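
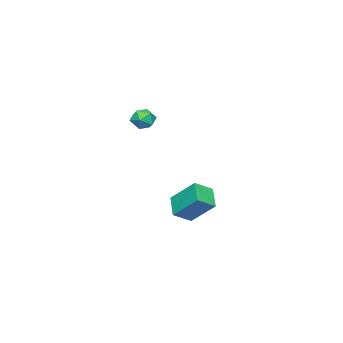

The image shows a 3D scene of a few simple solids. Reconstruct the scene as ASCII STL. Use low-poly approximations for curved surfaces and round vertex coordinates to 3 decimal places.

solid 
facet normal -0.951 0.131 0.279
outer loop
vertex 2.902 1.382 3.032
vertex 2.75 0.65 2.857
vertex 2.983 0.836 3.565
endloop
endfacet
facet normal -0.516 0.558 0.650
outer loop
vertex 2.902 1.382 3.032
vertex 2.983 0.836 3.565
vertex 3.507 1.392 3.504
endloop
endfacet
facet normal -0.163 0.969 0.188
outer loop
vertex 2.902 1.382 3.032
vertex 3.507 1.392 3.504
vertex 3.599 1.552 2.759
endloop
endfacet
facet normal -0.379 0.797 -0.471
outer loop
vertex 2.902 1.382 3.032
vertex 3.599 1.552 2.759
vertex 3.131 1.093 2.359
endloop
endfacet
facet normal -0.866 0.279 -0.415
outer loop
vertex 2.902 1.382 3.032
vertex 3.131 1.093 2.359
vertex 2.75 0.65 2.857
endloop
endfacet
facet normal -0.041 0.147 0.988
outer loop
vertex 3.507 1.392 3.504
vertex 2.983 0.836 3.565
vertex 3.729 0.667 3.621
endloop
endfacet
facet normal -0.745 -0.542 0.388
outer loop
vertex 2.983 0.836 3.565
vertex 2.75 0.65 2.857
vertex 3.261 0.208 3.221
endloop
endfacet
facet normal -0.606 -0.304 -0.735
outer loop
vertex 2.75 0.65 2.857
vertex 3.131 1.093 2.359
vertex 3.353 0.368 2.476
endloop
endfacet
facet normal 0.183 0.533 -0.826
outer loop
vertex 3.131 1.093 2.359
vertex 3.599 1.552 2.759
vertex 3.877 0.924 2.415
endloop
endfacet
facet normal 0.532 0.812 0.240
outer loop
vertex 3.599 1.552 2.759
vertex 3.507 1.392 3.504
vertex 4.11 1.11 3.123
endloop
endfacet
facet normal 0.379 -0.797 0.471
outer loop
vertex 3.958 0.378 2.948
vertex 3.729 0.667 3.621
vertex 3.261 0.208 3.221
endloop
endfacet
facet normal 0.163 -0.969 -0.188
outer loop
vertex 3.958 0.378 2.948
vertex 3.261 0.208 3.221
vertex 3.353 0.368 2.476
endloop
endfacet
facet normal 0.516 -0.558 -0.650
outer loop
vertex 3.958 0.378 2.948
vertex 3.353 0.368 2.476
vertex 3.877 0.924 2.415
endloop
endfacet
facet normal 0.951 -0.131 -0.279
outer loop
vertex 3.958 0.378 2.948
vertex 3.877 0.924 2.415
vertex 4.11 1.11 3.123
endloop
endfacet
facet normal 0.866 -0.279 0.415
outer loop
vertex 3.958 0.378 2.948
vertex 4.11 1.11 3.123
vertex 3.729 0.667 3.621
endloop
endfacet
facet normal -0.183 -0.533 0.826
outer loop
vertex 3.261 0.208 3.221
vertex 3.729 0.667 3.621
vertex 2.983 0.836 3.565
endloop
endfacet
facet normal -0.532 -0.812 -0.240
outer loop
vertex 3.353 0.368 2.476
vertex 3.261 0.208 3.221
vertex 2.75 0.65 2.857
endloop
endfacet
facet normal 0.041 -0.147 -0.988
outer loop
vertex 3.877 0.924 2.415
vertex 3.353 0.368 2.476
vertex 3.131 1.093 2.359
endloop
endfacet
facet normal 0.745 0.542 -0.388
outer loop
vertex 4.11 1.11 3.123
vertex 3.877 0.924 2.415
vertex 3.599 1.552 2.759
endloop
endfacet
facet normal 0.606 0.304 0.735
outer loop
vertex 3.729 0.667 3.621
vertex 4.11 1.11 3.123
vertex 3.507 1.392 3.504
endloop
endfacet
facet normal -0.677 -0.510 0.531
outer loop
vertex 0.122 2.055 -2.445
vertex -0.828 2.638 -3.096
vertex 0.159 0.562 -3.834
endloop
endfacet
facet normal 0.736 -0.452 0.505
outer loop
vertex 1.168 1.322 -4.624
vertex 0.122 2.055 -2.445
vertex 0.159 0.562 -3.834
endloop
endfacet
facet normal -0.677 -0.510 0.530
outer loop
vertex 0.159 0.562 -3.834
vertex -0.828 2.638 -3.096
vertex -0.79 1.144 -4.485
endloop
endfacet
facet normal 0.018 -0.732 -0.681
outer loop
vertex -0.79 1.144 -4.485
vertex 1.168 1.322 -4.624
vertex 0.159 0.562 -3.834
endloop
endfacet
facet normal -0.018 0.732 0.681
outer loop
vertex 0.122 2.055 -2.445
vertex 0.181 3.398 -3.886
vertex -0.828 2.638 -3.096
endloop
endfacet
facet normal 0.736 -0.451 0.505
outer loop
vertex 1.13 2.816 -3.235
vertex 0.122 2.055 -2.445
vertex 1.168 1.322 -4.624
endloop
endfacet
facet normal -0.019 0.732 0.681
outer loop
vertex 1.13 2.816 -3.235
vertex 0.181 3.398 -3.886
vertex 0.122 2.055 -2.445
endloop
endfacet
facet normal -0.736 0.451 -0.505
outer loop
vertex -0.828 2.638 -3.096
vertex 0.181 3.398 -3.886
vertex -0.79 1.144 -4.485
endloop
endfacet
facet normal 0.018 -0.732 -0.682
outer loop
vertex 0.218 1.905 -5.275
vertex 1.168 1.322 -4.624
vertex -0.79 1.144 -4.485
endloop
endfacet
facet normal -0.736 0.451 -0.505
outer loop
vertex -0.79 1.144 -4.485
vertex 0.181 3.398 -3.886
vertex 0.218 1.905 -5.275
endloop
endfacet
facet normal 0.677 0.510 -0.531
outer loop
vertex 0.218 1.905 -5.275
vertex 1.13 2.816 -3.235
vertex 1.168 1.322 -4.624
endloop
endfacet
facet normal 0.677 0.510 -0.530
outer loop
vertex 0.181 3.398 -3.886
vertex 1.13 2.816 -3.235
vertex 0.218 1.905 -5.275
endloop
endfacet

endsolid


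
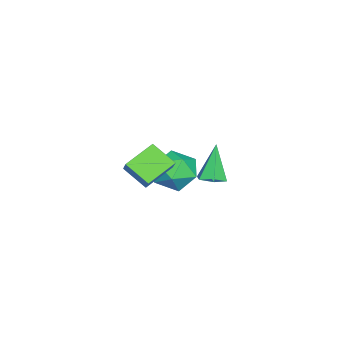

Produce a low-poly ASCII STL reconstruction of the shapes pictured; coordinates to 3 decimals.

solid 
facet normal -0.769 0.476 0.427
outer loop
vertex 1.139 -3.077 0.534
vertex 1.82 -2.695 1.336
vertex 1.414 -1.934 -0.245
endloop
endfacet
facet normal -0.609 -0.342 -0.716
outer loop
vertex 2.66 -2.705 -0.936
vertex 1.139 -3.077 0.534
vertex 1.414 -1.934 -0.245
endloop
endfacet
facet normal -0.770 0.475 0.426
outer loop
vertex 1.414 -1.934 -0.245
vertex 1.82 -2.695 1.336
vertex 2.095 -1.552 0.558
endloop
endfacet
facet normal 0.196 0.811 -0.552
outer loop
vertex 2.095 -1.552 0.558
vertex 2.66 -2.705 -0.936
vertex 1.414 -1.934 -0.245
endloop
endfacet
facet normal -0.195 -0.811 0.552
outer loop
vertex 1.139 -3.077 0.534
vertex 3.066 -3.466 0.645
vertex 1.82 -2.695 1.336
endloop
endfacet
facet normal -0.609 -0.341 -0.716
outer loop
vertex 2.385 -3.848 -0.158
vertex 1.139 -3.077 0.534
vertex 2.66 -2.705 -0.936
endloop
endfacet
facet normal -0.195 -0.811 0.552
outer loop
vertex 2.385 -3.848 -0.158
vertex 3.066 -3.466 0.645
vertex 1.139 -3.077 0.534
endloop
endfacet
facet normal 0.608 0.341 0.716
outer loop
vertex 1.82 -2.695 1.336
vertex 3.066 -3.466 0.645
vertex 2.095 -1.552 0.558
endloop
endfacet
facet normal 0.195 0.811 -0.552
outer loop
vertex 3.341 -2.323 -0.134
vertex 2.66 -2.705 -0.936
vertex 2.095 -1.552 0.558
endloop
endfacet
facet normal 0.609 0.341 0.716
outer loop
vertex 2.095 -1.552 0.558
vertex 3.066 -3.466 0.645
vertex 3.341 -2.323 -0.134
endloop
endfacet
facet normal 0.769 -0.476 -0.427
outer loop
vertex 3.341 -2.323 -0.134
vertex 2.385 -3.848 -0.158
vertex 2.66 -2.705 -0.936
endloop
endfacet
facet normal 0.769 -0.476 -0.426
outer loop
vertex 3.066 -3.466 0.645
vertex 2.385 -3.848 -0.158
vertex 3.341 -2.323 -0.134
endloop
endfacet
facet normal 0.373 0.030 -0.927
outer loop
vertex -2.783 -2.177 -3.838
vertex -3.359 -1.749 -4.056
vertex -2.734 -1.43 -3.794
endloop
endfacet
facet normal 0.769 -0.088 0.634
outer loop
vertex -2.783 -2.177 -3.838
vertex -2.734 -1.43 -3.794
vertex -4.121 -1.811 -2.164
endloop
endfacet
facet normal 0.373 0.030 -0.927
outer loop
vertex -2.734 -1.43 -3.794
vertex -3.359 -1.749 -4.056
vertex -3.31 -1.002 -4.012
endloop
endfacet
facet normal 0.383 0.773 0.506
outer loop
vertex -2.734 -1.43 -3.794
vertex -3.31 -1.002 -4.012
vertex -4.121 -1.811 -2.164
endloop
endfacet
facet normal 0.373 0.030 -0.927
outer loop
vertex -3.31 -1.002 -4.012
vertex -3.359 -1.749 -4.056
vertex -3.936 -1.322 -4.274
endloop
endfacet
facet normal -0.500 0.852 0.154
outer loop
vertex -3.31 -1.002 -4.012
vertex -3.936 -1.322 -4.274
vertex -4.121 -1.811 -2.164
endloop
endfacet
facet normal 0.373 0.030 -0.927
outer loop
vertex -3.936 -1.322 -4.274
vertex -3.359 -1.749 -4.056
vertex -3.985 -2.069 -4.318
endloop
endfacet
facet normal -0.995 0.069 -0.071
outer loop
vertex -3.936 -1.322 -4.274
vertex -3.985 -2.069 -4.318
vertex -4.121 -1.811 -2.164
endloop
endfacet
facet normal 0.373 0.030 -0.927
outer loop
vertex -3.985 -2.069 -4.318
vertex -3.359 -1.749 -4.056
vertex -3.409 -2.496 -4.1
endloop
endfacet
facet normal -0.608 -0.792 0.056
outer loop
vertex -3.985 -2.069 -4.318
vertex -3.409 -2.496 -4.1
vertex -4.121 -1.811 -2.164
endloop
endfacet
facet normal 0.373 0.030 -0.927
outer loop
vertex -3.409 -2.496 -4.1
vertex -3.359 -1.749 -4.056
vertex -2.783 -2.177 -3.838
endloop
endfacet
facet normal 0.273 -0.871 0.409
outer loop
vertex -3.409 -2.496 -4.1
vertex -2.783 -2.177 -3.838
vertex -4.121 -1.811 -2.164
endloop
endfacet
facet normal -0.892 0.414 -0.183
outer loop
vertex -1.676 -2.067 -3.03
vertex -2.221 -3.007 -2.499
vertex -1.907 -2.04 -1.844
endloop
endfacet
facet normal -0.390 0.916 -0.097
outer loop
vertex -1.676 -2.067 -3.03
vertex -1.907 -2.04 -1.844
vertex -0.849 -1.633 -2.262
endloop
endfacet
facet normal 0.119 0.804 -0.583
outer loop
vertex -1.676 -2.067 -3.03
vertex -0.849 -1.633 -2.262
vertex -0.508 -2.347 -3.177
endloop
endfacet
facet normal -0.066 0.233 -0.970
outer loop
vertex -1.676 -2.067 -3.03
vertex -0.508 -2.347 -3.177
vertex -1.357 -3.196 -3.323
endloop
endfacet
facet normal -0.691 -0.008 -0.723
outer loop
vertex -1.676 -2.067 -3.03
vertex -1.357 -3.196 -3.323
vertex -2.221 -3.007 -2.499
endloop
endfacet
facet normal -0.102 0.829 0.550
outer loop
vertex -0.849 -1.633 -2.262
vertex -1.907 -2.04 -1.844
vertex -0.883 -2.304 -1.257
endloop
endfacet
facet normal -0.912 0.019 0.409
outer loop
vertex -1.907 -2.04 -1.844
vertex -2.221 -3.007 -2.499
vertex -1.732 -3.153 -1.403
endloop
endfacet
facet normal -0.587 -0.664 -0.463
outer loop
vertex -2.221 -3.007 -2.499
vertex -1.357 -3.196 -3.323
vertex -1.391 -3.867 -2.318
endloop
endfacet
facet normal 0.424 -0.275 -0.863
outer loop
vertex -1.357 -3.196 -3.323
vertex -0.508 -2.347 -3.177
vertex -0.333 -3.46 -2.736
endloop
endfacet
facet normal 0.724 0.649 -0.236
outer loop
vertex -0.508 -2.347 -3.177
vertex -0.849 -1.633 -2.262
vertex -0.019 -2.493 -2.081
endloop
endfacet
facet normal 0.066 -0.233 0.970
outer loop
vertex -0.564 -3.433 -1.55
vertex -0.883 -2.304 -1.257
vertex -1.732 -3.153 -1.403
endloop
endfacet
facet normal -0.119 -0.804 0.583
outer loop
vertex -0.564 -3.433 -1.55
vertex -1.732 -3.153 -1.403
vertex -1.391 -3.867 -2.318
endloop
endfacet
facet normal 0.390 -0.916 0.097
outer loop
vertex -0.564 -3.433 -1.55
vertex -1.391 -3.867 -2.318
vertex -0.333 -3.46 -2.736
endloop
endfacet
facet normal 0.892 -0.414 0.183
outer loop
vertex -0.564 -3.433 -1.55
vertex -0.333 -3.46 -2.736
vertex -0.019 -2.493 -2.081
endloop
endfacet
facet normal 0.691 0.008 0.723
outer loop
vertex -0.564 -3.433 -1.55
vertex -0.019 -2.493 -2.081
vertex -0.883 -2.304 -1.257
endloop
endfacet
facet normal -0.424 0.275 0.863
outer loop
vertex -1.732 -3.153 -1.403
vertex -0.883 -2.304 -1.257
vertex -1.907 -2.04 -1.844
endloop
endfacet
facet normal -0.724 -0.649 0.236
outer loop
vertex -1.391 -3.867 -2.318
vertex -1.732 -3.153 -1.403
vertex -2.221 -3.007 -2.499
endloop
endfacet
facet normal 0.102 -0.829 -0.550
outer loop
vertex -0.333 -3.46 -2.736
vertex -1.391 -3.867 -2.318
vertex -1.357 -3.196 -3.323
endloop
endfacet
facet normal 0.912 -0.019 -0.409
outer loop
vertex -0.019 -2.493 -2.081
vertex -0.333 -3.46 -2.736
vertex -0.508 -2.347 -3.177
endloop
endfacet
facet normal 0.587 0.664 0.463
outer loop
vertex -0.883 -2.304 -1.257
vertex -0.019 -2.493 -2.081
vertex -0.849 -1.633 -2.262
endloop
endfacet

endsolid


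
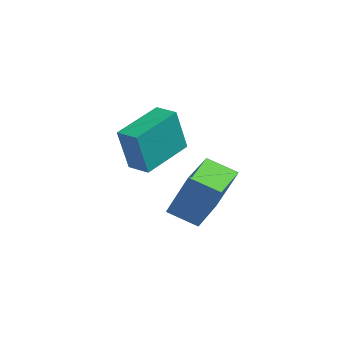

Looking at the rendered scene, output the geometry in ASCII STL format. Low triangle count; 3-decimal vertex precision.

solid 
facet normal -0.774 -0.471 0.423
outer loop
vertex -0.875 -1.335 -2.889
vertex -1.771 0.296 -2.711
vertex -1.719 -1.599 -4.727
endloop
endfacet
facet normal 0.479 -0.872 -0.095
outer loop
vertex -0.729 -0.996 -5.269
vertex -0.875 -1.335 -2.889
vertex -1.719 -1.599 -4.727
endloop
endfacet
facet normal -0.774 -0.472 0.423
outer loop
vertex -1.719 -1.599 -4.727
vertex -1.771 0.296 -2.711
vertex -2.616 0.032 -4.549
endloop
endfacet
facet normal -0.414 -0.130 -0.901
outer loop
vertex -2.616 0.032 -4.549
vertex -0.729 -0.996 -5.269
vertex -1.719 -1.599 -4.727
endloop
endfacet
facet normal 0.414 0.129 0.901
outer loop
vertex -0.875 -1.335 -2.889
vertex -0.781 0.899 -3.253
vertex -1.771 0.296 -2.711
endloop
endfacet
facet normal 0.479 -0.873 -0.095
outer loop
vertex 0.116 -0.732 -3.431
vertex -0.875 -1.335 -2.889
vertex -0.729 -0.996 -5.269
endloop
endfacet
facet normal 0.414 0.129 0.901
outer loop
vertex 0.116 -0.732 -3.431
vertex -0.781 0.899 -3.253
vertex -0.875 -1.335 -2.889
endloop
endfacet
facet normal -0.479 0.872 0.095
outer loop
vertex -1.771 0.296 -2.711
vertex -0.781 0.899 -3.253
vertex -2.616 0.032 -4.549
endloop
endfacet
facet normal -0.414 -0.129 -0.901
outer loop
vertex -1.625 0.635 -5.091
vertex -0.729 -0.996 -5.269
vertex -2.616 0.032 -4.549
endloop
endfacet
facet normal -0.479 0.873 0.095
outer loop
vertex -2.616 0.032 -4.549
vertex -0.781 0.899 -3.253
vertex -1.625 0.635 -5.091
endloop
endfacet
facet normal 0.774 0.471 -0.423
outer loop
vertex -1.625 0.635 -5.091
vertex 0.116 -0.732 -3.431
vertex -0.729 -0.996 -5.269
endloop
endfacet
facet normal 0.774 0.472 -0.423
outer loop
vertex -0.781 0.899 -3.253
vertex 0.116 -0.732 -3.431
vertex -1.625 0.635 -5.091
endloop
endfacet
facet normal -0.993 -0.120 0.004
outer loop
vertex -1.367 -4.003 -0.218
vertex -1.593 -2.11 0.386
vertex -1.44 -3.455 -1.963
endloop
endfacet
facet normal 0.113 -0.947 -0.302
outer loop
vertex -0.567 -3.35 -1.966
vertex -1.367 -4.003 -0.218
vertex -1.44 -3.455 -1.963
endloop
endfacet
facet normal -0.993 -0.120 0.004
outer loop
vertex -1.44 -3.455 -1.963
vertex -1.593 -2.11 0.386
vertex -1.666 -1.562 -1.358
endloop
endfacet
facet normal -0.039 0.300 -0.953
outer loop
vertex -1.666 -1.562 -1.358
vertex -0.567 -3.35 -1.966
vertex -1.44 -3.455 -1.963
endloop
endfacet
facet normal 0.039 -0.299 0.953
outer loop
vertex -1.367 -4.003 -0.218
vertex -0.72 -2.005 0.383
vertex -1.593 -2.11 0.386
endloop
endfacet
facet normal 0.112 -0.947 -0.302
outer loop
vertex -0.494 -3.898 -0.222
vertex -1.367 -4.003 -0.218
vertex -0.567 -3.35 -1.966
endloop
endfacet
facet normal 0.040 -0.300 0.953
outer loop
vertex -0.494 -3.898 -0.222
vertex -0.72 -2.005 0.383
vertex -1.367 -4.003 -0.218
endloop
endfacet
facet normal -0.113 0.947 0.302
outer loop
vertex -1.593 -2.11 0.386
vertex -0.72 -2.005 0.383
vertex -1.666 -1.562 -1.358
endloop
endfacet
facet normal -0.040 0.299 -0.953
outer loop
vertex -0.793 -1.457 -1.362
vertex -0.567 -3.35 -1.966
vertex -1.666 -1.562 -1.358
endloop
endfacet
facet normal -0.112 0.947 0.302
outer loop
vertex -1.666 -1.562 -1.358
vertex -0.72 -2.005 0.383
vertex -0.793 -1.457 -1.362
endloop
endfacet
facet normal 0.993 0.120 -0.004
outer loop
vertex -0.793 -1.457 -1.362
vertex -0.494 -3.898 -0.222
vertex -0.567 -3.35 -1.966
endloop
endfacet
facet normal 0.993 0.120 -0.004
outer loop
vertex -0.72 -2.005 0.383
vertex -0.494 -3.898 -0.222
vertex -0.793 -1.457 -1.362
endloop
endfacet

endsolid


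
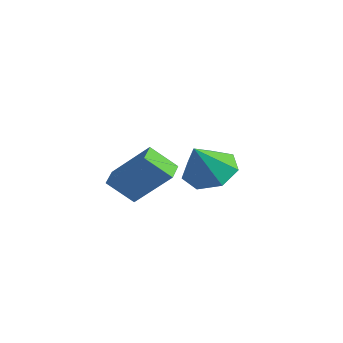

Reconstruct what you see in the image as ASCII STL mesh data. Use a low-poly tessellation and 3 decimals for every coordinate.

solid 
facet normal -0.432 -0.589 0.683
outer loop
vertex 1.938 0.226 4.915
vertex 1.407 0.802 5.076
vertex 0.816 -0.449 3.623
endloop
endfacet
facet normal 0.665 -0.719 -0.201
outer loop
vertex 1.333 0.258 2.804
vertex 1.938 0.226 4.915
vertex 0.816 -0.449 3.623
endloop
endfacet
facet normal -0.431 -0.590 0.683
outer loop
vertex 0.816 -0.449 3.623
vertex 1.407 0.802 5.076
vertex 0.284 0.126 3.784
endloop
endfacet
facet normal -0.610 -0.368 -0.702
outer loop
vertex 0.284 0.126 3.784
vertex 1.333 0.258 2.804
vertex 0.816 -0.449 3.623
endloop
endfacet
facet normal 0.611 0.367 0.702
outer loop
vertex 1.938 0.226 4.915
vertex 1.924 1.509 4.257
vertex 1.407 0.802 5.076
endloop
endfacet
facet normal 0.665 -0.719 -0.201
outer loop
vertex 2.456 0.934 4.096
vertex 1.938 0.226 4.915
vertex 1.333 0.258 2.804
endloop
endfacet
facet normal 0.609 0.367 0.703
outer loop
vertex 2.456 0.934 4.096
vertex 1.924 1.509 4.257
vertex 1.938 0.226 4.915
endloop
endfacet
facet normal -0.665 0.719 0.201
outer loop
vertex 1.407 0.802 5.076
vertex 1.924 1.509 4.257
vertex 0.284 0.126 3.784
endloop
endfacet
facet normal -0.610 -0.366 -0.703
outer loop
vertex 0.802 0.834 2.965
vertex 1.333 0.258 2.804
vertex 0.284 0.126 3.784
endloop
endfacet
facet normal -0.665 0.719 0.201
outer loop
vertex 0.284 0.126 3.784
vertex 1.924 1.509 4.257
vertex 0.802 0.834 2.965
endloop
endfacet
facet normal 0.432 0.589 -0.683
outer loop
vertex 0.802 0.834 2.965
vertex 2.456 0.934 4.096
vertex 1.333 0.258 2.804
endloop
endfacet
facet normal 0.431 0.590 -0.683
outer loop
vertex 1.924 1.509 4.257
vertex 2.456 0.934 4.096
vertex 0.802 0.834 2.965
endloop
endfacet
facet normal -0.196 0.562 -0.804
outer loop
vertex 1.062 3.858 2.549
vertex 0.135 4.044 2.905
vertex 0.986 4.565 3.062
endloop
endfacet
facet normal 0.944 -0.121 0.306
outer loop
vertex 1.062 3.858 2.549
vertex 0.986 4.565 3.062
vertex 0.445 3.156 4.175
endloop
endfacet
facet normal -0.196 0.562 -0.804
outer loop
vertex 0.986 4.565 3.062
vertex 0.135 4.044 2.905
vertex 0.27 4.879 3.456
endloop
endfacet
facet normal 0.567 0.366 0.738
outer loop
vertex 0.986 4.565 3.062
vertex 0.27 4.879 3.456
vertex 0.445 3.156 4.175
endloop
endfacet
facet normal -0.196 0.562 -0.804
outer loop
vertex 0.27 4.879 3.456
vertex 0.135 4.044 2.905
vertex -0.548 4.565 3.436
endloop
endfacet
facet normal -0.163 0.366 0.916
outer loop
vertex 0.27 4.879 3.456
vertex -0.548 4.565 3.436
vertex 0.445 3.156 4.175
endloop
endfacet
facet normal -0.196 0.562 -0.803
outer loop
vertex -0.548 4.565 3.436
vertex 0.135 4.044 2.905
vertex -0.851 3.858 3.015
endloop
endfacet
facet normal -0.698 -0.121 0.706
outer loop
vertex -0.548 4.565 3.436
vertex -0.851 3.858 3.015
vertex 0.445 3.156 4.175
endloop
endfacet
facet normal -0.196 0.562 -0.804
outer loop
vertex -0.851 3.858 3.015
vertex 0.135 4.044 2.905
vertex -0.412 3.291 2.512
endloop
endfacet
facet normal -0.633 -0.727 0.267
outer loop
vertex -0.851 3.858 3.015
vertex -0.412 3.291 2.512
vertex 0.445 3.156 4.175
endloop
endfacet
facet normal -0.195 0.562 -0.804
outer loop
vertex -0.412 3.291 2.512
vertex 0.135 4.044 2.905
vertex 0.44 3.291 2.305
endloop
endfacet
facet normal -0.017 -0.997 -0.072
outer loop
vertex -0.412 3.291 2.512
vertex 0.44 3.291 2.305
vertex 0.445 3.156 4.175
endloop
endfacet
facet normal -0.196 0.561 -0.804
outer loop
vertex 0.44 3.291 2.305
vertex 0.135 4.044 2.905
vertex 1.062 3.858 2.549
endloop
endfacet
facet normal 0.684 -0.727 -0.054
outer loop
vertex 0.44 3.291 2.305
vertex 1.062 3.858 2.549
vertex 0.445 3.156 4.175
endloop
endfacet

endsolid


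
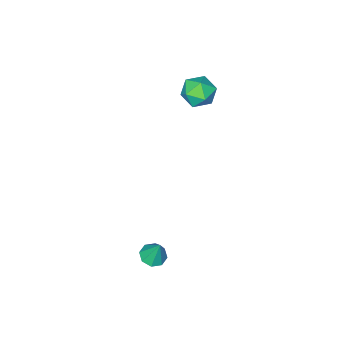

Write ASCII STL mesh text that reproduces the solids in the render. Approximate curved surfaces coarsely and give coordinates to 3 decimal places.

solid 
facet normal -0.266 0.964 -0.019
outer loop
vertex -3.604 -2.705 3.066
vertex -4.023 -2.802 4.037
vertex -3.005 -2.523 3.923
endloop
endfacet
facet normal 0.322 0.855 -0.407
outer loop
vertex -3.604 -2.705 3.066
vertex -3.005 -2.523 3.923
vertex -2.605 -3.064 3.102
endloop
endfacet
facet normal 0.168 0.375 -0.912
outer loop
vertex -3.604 -2.705 3.066
vertex -2.605 -3.064 3.102
vertex -3.377 -3.678 2.707
endloop
endfacet
facet normal -0.517 0.188 -0.835
outer loop
vertex -3.604 -2.705 3.066
vertex -3.377 -3.678 2.707
vertex -4.253 -3.517 3.285
endloop
endfacet
facet normal -0.785 0.551 -0.284
outer loop
vertex -3.604 -2.705 3.066
vertex -4.253 -3.517 3.285
vertex -4.023 -2.802 4.037
endloop
endfacet
facet normal 0.819 0.574 0.021
outer loop
vertex -2.605 -3.064 3.102
vertex -3.005 -2.523 3.923
vertex -2.407 -3.383 4.095
endloop
endfacet
facet normal -0.133 0.749 0.649
outer loop
vertex -3.005 -2.523 3.923
vertex -4.023 -2.802 4.037
vertex -3.283 -3.222 4.673
endloop
endfacet
facet normal -0.972 0.081 0.220
outer loop
vertex -4.023 -2.802 4.037
vertex -4.253 -3.517 3.285
vertex -4.055 -3.836 4.278
endloop
endfacet
facet normal -0.537 -0.508 -0.673
outer loop
vertex -4.253 -3.517 3.285
vertex -3.377 -3.678 2.707
vertex -3.655 -4.377 3.457
endloop
endfacet
facet normal 0.569 -0.203 -0.797
outer loop
vertex -3.377 -3.678 2.707
vertex -2.605 -3.064 3.102
vertex -2.637 -4.098 3.343
endloop
endfacet
facet normal 0.517 -0.188 0.835
outer loop
vertex -3.056 -4.195 4.314
vertex -2.407 -3.383 4.095
vertex -3.283 -3.222 4.673
endloop
endfacet
facet normal -0.168 -0.375 0.912
outer loop
vertex -3.056 -4.195 4.314
vertex -3.283 -3.222 4.673
vertex -4.055 -3.836 4.278
endloop
endfacet
facet normal -0.322 -0.855 0.407
outer loop
vertex -3.056 -4.195 4.314
vertex -4.055 -3.836 4.278
vertex -3.655 -4.377 3.457
endloop
endfacet
facet normal 0.266 -0.964 0.019
outer loop
vertex -3.056 -4.195 4.314
vertex -3.655 -4.377 3.457
vertex -2.637 -4.098 3.343
endloop
endfacet
facet normal 0.785 -0.551 0.284
outer loop
vertex -3.056 -4.195 4.314
vertex -2.637 -4.098 3.343
vertex -2.407 -3.383 4.095
endloop
endfacet
facet normal 0.537 0.508 0.673
outer loop
vertex -3.283 -3.222 4.673
vertex -2.407 -3.383 4.095
vertex -3.005 -2.523 3.923
endloop
endfacet
facet normal -0.569 0.203 0.797
outer loop
vertex -4.055 -3.836 4.278
vertex -3.283 -3.222 4.673
vertex -4.023 -2.802 4.037
endloop
endfacet
facet normal -0.819 -0.574 -0.021
outer loop
vertex -3.655 -4.377 3.457
vertex -4.055 -3.836 4.278
vertex -4.253 -3.517 3.285
endloop
endfacet
facet normal 0.133 -0.749 -0.649
outer loop
vertex -2.637 -4.098 3.343
vertex -3.655 -4.377 3.457
vertex -3.377 -3.678 2.707
endloop
endfacet
facet normal 0.972 -0.081 -0.220
outer loop
vertex -2.407 -3.383 4.095
vertex -2.637 -4.098 3.343
vertex -2.605 -3.064 3.102
endloop
endfacet
facet normal -0.001 -0.366 -0.930
outer loop
vertex 3.143 -0.348 -3.568
vertex 2.609 0.143 -3.761
vertex 3.359 0.147 -3.763
endloop
endfacet
facet normal 0.848 -0.173 0.501
outer loop
vertex 3.143 -0.348 -3.568
vertex 3.359 0.147 -3.763
vertex 2.611 0.717 -2.299
endloop
endfacet
facet normal -0.001 -0.367 -0.930
outer loop
vertex 3.359 0.147 -3.763
vertex 2.609 0.143 -3.761
vertex 3.136 0.639 -3.957
endloop
endfacet
facet normal 0.843 0.479 0.245
outer loop
vertex 3.359 0.147 -3.763
vertex 3.136 0.639 -3.957
vertex 2.611 0.717 -2.299
endloop
endfacet
facet normal -0.002 -0.365 -0.931
outer loop
vertex 3.136 0.639 -3.957
vertex 2.609 0.143 -3.761
vertex 2.604 0.841 -4.035
endloop
endfacet
facet normal 0.346 0.936 0.065
outer loop
vertex 3.136 0.639 -3.957
vertex 2.604 0.841 -4.035
vertex 2.611 0.717 -2.299
endloop
endfacet
facet normal -0.001 -0.365 -0.931
outer loop
vertex 2.604 0.841 -4.035
vertex 2.609 0.143 -3.761
vertex 2.075 0.633 -3.953
endloop
endfacet
facet normal -0.356 0.932 0.068
outer loop
vertex 2.604 0.841 -4.035
vertex 2.075 0.633 -3.953
vertex 2.611 0.717 -2.299
endloop
endfacet
facet normal -0.001 -0.366 -0.931
outer loop
vertex 2.075 0.633 -3.953
vertex 2.609 0.143 -3.761
vertex 1.859 0.138 -3.758
endloop
endfacet
facet normal -0.847 0.468 0.251
outer loop
vertex 2.075 0.633 -3.953
vertex 1.859 0.138 -3.758
vertex 2.611 0.717 -2.299
endloop
endfacet
facet normal -0.001 -0.367 -0.930
outer loop
vertex 1.859 0.138 -3.758
vertex 2.609 0.143 -3.761
vertex 2.082 -0.354 -3.564
endloop
endfacet
facet normal -0.843 -0.182 0.507
outer loop
vertex 1.859 0.138 -3.758
vertex 2.082 -0.354 -3.564
vertex 2.611 0.717 -2.299
endloop
endfacet
facet normal -0.002 -0.367 -0.930
outer loop
vertex 2.082 -0.354 -3.564
vertex 2.609 0.143 -3.761
vertex 2.614 -0.555 -3.486
endloop
endfacet
facet normal -0.343 -0.641 0.686
outer loop
vertex 2.082 -0.354 -3.564
vertex 2.614 -0.555 -3.486
vertex 2.611 0.717 -2.299
endloop
endfacet
facet normal -0.001 -0.367 -0.930
outer loop
vertex 2.614 -0.555 -3.486
vertex 2.609 0.143 -3.761
vertex 3.143 -0.348 -3.568
endloop
endfacet
facet normal 0.355 -0.637 0.684
outer loop
vertex 2.614 -0.555 -3.486
vertex 3.143 -0.348 -3.568
vertex 2.611 0.717 -2.299
endloop
endfacet

endsolid


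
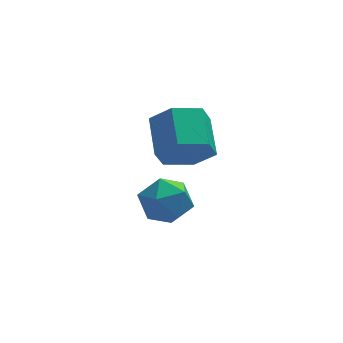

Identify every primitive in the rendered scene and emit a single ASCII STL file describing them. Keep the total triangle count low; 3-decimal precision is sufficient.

solid 
facet normal -0.633 -0.086 0.770
outer loop
vertex -0.195 -1.067 -1.768
vertex 0.296 -1.81 -1.447
vertex 0.522 -0.936 -1.164
endloop
endfacet
facet normal -0.579 0.594 0.558
outer loop
vertex -0.195 -1.067 -1.768
vertex 0.522 -0.936 -1.164
vertex 0.411 -0.352 -1.901
endloop
endfacet
facet normal -0.768 0.627 -0.130
outer loop
vertex -0.195 -1.067 -1.768
vertex 0.411 -0.352 -1.901
vertex 0.116 -0.866 -2.639
endloop
endfacet
facet normal -0.939 -0.033 -0.343
outer loop
vertex -0.195 -1.067 -1.768
vertex 0.116 -0.866 -2.639
vertex 0.045 -1.767 -2.358
endloop
endfacet
facet normal -0.855 -0.473 0.213
outer loop
vertex -0.195 -1.067 -1.768
vertex 0.045 -1.767 -2.358
vertex 0.296 -1.81 -1.447
endloop
endfacet
facet normal 0.106 0.787 0.608
outer loop
vertex 0.411 -0.352 -1.901
vertex 0.522 -0.936 -1.164
vertex 1.275 -0.653 -1.662
endloop
endfacet
facet normal 0.019 -0.312 0.950
outer loop
vertex 0.522 -0.936 -1.164
vertex 0.296 -1.81 -1.447
vertex 1.204 -1.554 -1.381
endloop
endfacet
facet normal -0.341 -0.939 0.050
outer loop
vertex 0.296 -1.81 -1.447
vertex 0.045 -1.767 -2.358
vertex 0.909 -2.068 -2.119
endloop
endfacet
facet normal -0.476 -0.227 -0.849
outer loop
vertex 0.045 -1.767 -2.358
vertex 0.116 -0.866 -2.639
vertex 0.798 -1.484 -2.856
endloop
endfacet
facet normal -0.200 0.840 -0.505
outer loop
vertex 0.116 -0.866 -2.639
vertex 0.411 -0.352 -1.901
vertex 1.024 -0.61 -2.573
endloop
endfacet
facet normal 0.939 0.033 0.343
outer loop
vertex 1.515 -1.353 -2.252
vertex 1.275 -0.653 -1.662
vertex 1.204 -1.554 -1.381
endloop
endfacet
facet normal 0.768 -0.627 0.130
outer loop
vertex 1.515 -1.353 -2.252
vertex 1.204 -1.554 -1.381
vertex 0.909 -2.068 -2.119
endloop
endfacet
facet normal 0.579 -0.594 -0.558
outer loop
vertex 1.515 -1.353 -2.252
vertex 0.909 -2.068 -2.119
vertex 0.798 -1.484 -2.856
endloop
endfacet
facet normal 0.633 0.086 -0.770
outer loop
vertex 1.515 -1.353 -2.252
vertex 0.798 -1.484 -2.856
vertex 1.024 -0.61 -2.573
endloop
endfacet
facet normal 0.855 0.473 -0.213
outer loop
vertex 1.515 -1.353 -2.252
vertex 1.024 -0.61 -2.573
vertex 1.275 -0.653 -1.662
endloop
endfacet
facet normal 0.476 0.227 0.849
outer loop
vertex 1.204 -1.554 -1.381
vertex 1.275 -0.653 -1.662
vertex 0.522 -0.936 -1.164
endloop
endfacet
facet normal 0.200 -0.840 0.505
outer loop
vertex 0.909 -2.068 -2.119
vertex 1.204 -1.554 -1.381
vertex 0.296 -1.81 -1.447
endloop
endfacet
facet normal -0.106 -0.787 -0.608
outer loop
vertex 0.798 -1.484 -2.856
vertex 0.909 -2.068 -2.119
vertex 0.045 -1.767 -2.358
endloop
endfacet
facet normal -0.019 0.312 -0.950
outer loop
vertex 1.024 -0.61 -2.573
vertex 0.798 -1.484 -2.856
vertex 0.116 -0.866 -2.639
endloop
endfacet
facet normal 0.341 0.939 -0.050
outer loop
vertex 1.275 -0.653 -1.662
vertex 1.024 -0.61 -2.573
vertex 0.411 -0.352 -1.901
endloop
endfacet
facet normal 0.015 -0.888 -0.459
outer loop
vertex 1.467 -1.595 -0.104
vertex 1.171 -2.018 0.705
vertex 0.528 -1.699 0.066
endloop
endfacet
facet normal -0.207 0.447 -0.870
outer loop
vertex 1.467 -1.595 -0.104
vertex 0.528 -1.699 0.066
vertex 1.446 -0.298 0.567
endloop
endfacet
facet normal -0.207 0.447 -0.870
outer loop
vertex 1.446 -0.298 0.567
vertex 0.528 -1.699 0.066
vertex 0.507 -0.402 0.737
endloop
endfacet
facet normal -0.015 0.888 0.460
outer loop
vertex 1.446 -0.298 0.567
vertex 0.507 -0.402 0.737
vertex 1.149 -0.722 1.375
endloop
endfacet
facet normal 0.015 -0.888 -0.459
outer loop
vertex 0.528 -1.699 0.066
vertex 1.171 -2.018 0.705
vertex 0.232 -2.122 0.875
endloop
endfacet
facet normal -0.951 0.130 -0.280
outer loop
vertex 0.528 -1.699 0.066
vertex 0.232 -2.122 0.875
vertex 0.507 -0.402 0.737
endloop
endfacet
facet normal -0.951 0.129 -0.281
outer loop
vertex 0.507 -0.402 0.737
vertex 0.232 -2.122 0.875
vertex 0.21 -0.825 1.546
endloop
endfacet
facet normal -0.014 0.888 0.459
outer loop
vertex 0.507 -0.402 0.737
vertex 0.21 -0.825 1.546
vertex 1.149 -0.722 1.375
endloop
endfacet
facet normal 0.015 -0.888 -0.460
outer loop
vertex 0.232 -2.122 0.875
vertex 1.171 -2.018 0.705
vertex 0.874 -2.442 1.513
endloop
endfacet
facet normal -0.743 -0.317 0.589
outer loop
vertex 0.232 -2.122 0.875
vertex 0.874 -2.442 1.513
vertex 0.21 -0.825 1.546
endloop
endfacet
facet normal -0.743 -0.317 0.590
outer loop
vertex 0.21 -0.825 1.546
vertex 0.874 -2.442 1.513
vertex 0.853 -1.145 2.184
endloop
endfacet
facet normal -0.014 0.888 0.459
outer loop
vertex 0.21 -0.825 1.546
vertex 0.853 -1.145 2.184
vertex 1.149 -0.722 1.375
endloop
endfacet
facet normal 0.015 -0.888 -0.460
outer loop
vertex 0.874 -2.442 1.513
vertex 1.171 -2.018 0.705
vertex 1.813 -2.338 1.343
endloop
endfacet
facet normal 0.207 -0.447 0.870
outer loop
vertex 0.874 -2.442 1.513
vertex 1.813 -2.338 1.343
vertex 0.853 -1.145 2.184
endloop
endfacet
facet normal 0.207 -0.447 0.870
outer loop
vertex 0.853 -1.145 2.184
vertex 1.813 -2.338 1.343
vertex 1.792 -1.041 2.014
endloop
endfacet
facet normal -0.015 0.888 0.459
outer loop
vertex 0.853 -1.145 2.184
vertex 1.792 -1.041 2.014
vertex 1.149 -0.722 1.375
endloop
endfacet
facet normal 0.014 -0.888 -0.459
outer loop
vertex 1.813 -2.338 1.343
vertex 1.171 -2.018 0.705
vertex 2.11 -1.915 0.534
endloop
endfacet
facet normal 0.951 -0.130 0.281
outer loop
vertex 1.813 -2.338 1.343
vertex 2.11 -1.915 0.534
vertex 1.792 -1.041 2.014
endloop
endfacet
facet normal 0.951 -0.129 0.281
outer loop
vertex 1.792 -1.041 2.014
vertex 2.11 -1.915 0.534
vertex 2.088 -0.618 1.205
endloop
endfacet
facet normal -0.015 0.888 0.459
outer loop
vertex 1.792 -1.041 2.014
vertex 2.088 -0.618 1.205
vertex 1.149 -0.722 1.375
endloop
endfacet
facet normal 0.014 -0.888 -0.459
outer loop
vertex 2.11 -1.915 0.534
vertex 1.171 -2.018 0.705
vertex 1.467 -1.595 -0.104
endloop
endfacet
facet normal 0.743 0.318 -0.589
outer loop
vertex 2.11 -1.915 0.534
vertex 1.467 -1.595 -0.104
vertex 2.088 -0.618 1.205
endloop
endfacet
facet normal 0.743 0.317 -0.589
outer loop
vertex 2.088 -0.618 1.205
vertex 1.467 -1.595 -0.104
vertex 1.446 -0.298 0.567
endloop
endfacet
facet normal -0.015 0.888 0.460
outer loop
vertex 2.088 -0.618 1.205
vertex 1.446 -0.298 0.567
vertex 1.149 -0.722 1.375
endloop
endfacet

endsolid


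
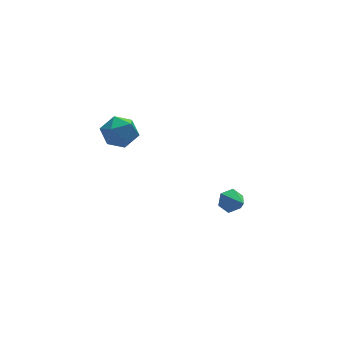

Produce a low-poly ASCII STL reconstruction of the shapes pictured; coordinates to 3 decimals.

solid 
facet normal 0.273 0.803 0.530
outer loop
vertex -3.597 -0.041 3.493
vertex -3.684 -0.649 4.46
vertex -2.689 -0.614 3.893
endloop
endfacet
facet normal 0.567 0.815 -0.121
outer loop
vertex -3.597 -0.041 3.493
vertex -2.689 -0.614 3.893
vertex -2.921 -0.619 2.771
endloop
endfacet
facet normal 0.040 0.798 -0.601
outer loop
vertex -3.597 -0.041 3.493
vertex -2.921 -0.619 2.771
vertex -4.059 -0.657 2.644
endloop
endfacet
facet normal -0.580 0.776 -0.248
outer loop
vertex -3.597 -0.041 3.493
vertex -4.059 -0.657 2.644
vertex -4.531 -0.676 3.689
endloop
endfacet
facet normal -0.435 0.779 0.451
outer loop
vertex -3.597 -0.041 3.493
vertex -4.531 -0.676 3.689
vertex -3.684 -0.649 4.46
endloop
endfacet
facet normal 0.955 0.222 -0.198
outer loop
vertex -2.921 -0.619 2.771
vertex -2.689 -0.614 3.893
vertex -2.589 -1.584 3.291
endloop
endfacet
facet normal 0.480 0.202 0.854
outer loop
vertex -2.689 -0.614 3.893
vertex -3.684 -0.649 4.46
vertex -3.061 -1.603 4.336
endloop
endfacet
facet normal -0.667 0.162 0.727
outer loop
vertex -3.684 -0.649 4.46
vertex -4.531 -0.676 3.689
vertex -4.199 -1.641 4.209
endloop
endfacet
facet normal -0.901 0.158 -0.404
outer loop
vertex -4.531 -0.676 3.689
vertex -4.059 -0.657 2.644
vertex -4.431 -1.646 3.087
endloop
endfacet
facet normal 0.102 0.194 -0.976
outer loop
vertex -4.059 -0.657 2.644
vertex -2.921 -0.619 2.771
vertex -3.436 -1.611 2.52
endloop
endfacet
facet normal 0.580 -0.776 0.248
outer loop
vertex -3.523 -2.219 3.487
vertex -2.589 -1.584 3.291
vertex -3.061 -1.603 4.336
endloop
endfacet
facet normal -0.040 -0.798 0.601
outer loop
vertex -3.523 -2.219 3.487
vertex -3.061 -1.603 4.336
vertex -4.199 -1.641 4.209
endloop
endfacet
facet normal -0.567 -0.815 0.121
outer loop
vertex -3.523 -2.219 3.487
vertex -4.199 -1.641 4.209
vertex -4.431 -1.646 3.087
endloop
endfacet
facet normal -0.273 -0.803 -0.530
outer loop
vertex -3.523 -2.219 3.487
vertex -4.431 -1.646 3.087
vertex -3.436 -1.611 2.52
endloop
endfacet
facet normal 0.435 -0.779 -0.451
outer loop
vertex -3.523 -2.219 3.487
vertex -3.436 -1.611 2.52
vertex -2.589 -1.584 3.291
endloop
endfacet
facet normal 0.901 -0.158 0.404
outer loop
vertex -3.061 -1.603 4.336
vertex -2.589 -1.584 3.291
vertex -2.689 -0.614 3.893
endloop
endfacet
facet normal -0.102 -0.194 0.976
outer loop
vertex -4.199 -1.641 4.209
vertex -3.061 -1.603 4.336
vertex -3.684 -0.649 4.46
endloop
endfacet
facet normal -0.955 -0.222 0.198
outer loop
vertex -4.431 -1.646 3.087
vertex -4.199 -1.641 4.209
vertex -4.531 -0.676 3.689
endloop
endfacet
facet normal -0.480 -0.202 -0.854
outer loop
vertex -3.436 -1.611 2.52
vertex -4.431 -1.646 3.087
vertex -4.059 -0.657 2.644
endloop
endfacet
facet normal 0.667 -0.162 -0.727
outer loop
vertex -2.589 -1.584 3.291
vertex -3.436 -1.611 2.52
vertex -2.921 -0.619 2.771
endloop
endfacet
facet normal -0.137 0.875 -0.465
outer loop
vertex 3.238 -0.699 -3.409
vertex 2.952 -1.099 -4.077
vertex 2.427 -0.863 -3.479
endloop
endfacet
facet normal -0.094 0.041 0.995
outer loop
vertex 3.238 -0.699 -3.409
vertex 2.427 -0.863 -3.479
vertex 3.168 -2.481 -3.343
endloop
endfacet
facet normal -0.137 0.875 -0.465
outer loop
vertex 2.427 -0.863 -3.479
vertex 2.952 -1.099 -4.077
vertex 2.141 -1.263 -4.147
endloop
endfacet
facet normal -0.788 -0.317 0.527
outer loop
vertex 2.427 -0.863 -3.479
vertex 2.141 -1.263 -4.147
vertex 3.168 -2.481 -3.343
endloop
endfacet
facet normal -0.137 0.875 -0.464
outer loop
vertex 2.141 -1.263 -4.147
vertex 2.952 -1.099 -4.077
vertex 2.665 -1.499 -4.746
endloop
endfacet
facet normal -0.638 -0.719 -0.275
outer loop
vertex 2.141 -1.263 -4.147
vertex 2.665 -1.499 -4.746
vertex 3.168 -2.481 -3.343
endloop
endfacet
facet normal -0.137 0.875 -0.464
outer loop
vertex 2.665 -1.499 -4.746
vertex 2.952 -1.099 -4.077
vertex 3.476 -1.335 -4.676
endloop
endfacet
facet normal 0.207 -0.765 -0.610
outer loop
vertex 2.665 -1.499 -4.746
vertex 3.476 -1.335 -4.676
vertex 3.168 -2.481 -3.343
endloop
endfacet
facet normal -0.137 0.875 -0.465
outer loop
vertex 3.476 -1.335 -4.676
vertex 2.952 -1.099 -4.077
vertex 3.762 -0.935 -4.008
endloop
endfacet
facet normal 0.902 -0.408 -0.142
outer loop
vertex 3.476 -1.335 -4.676
vertex 3.762 -0.935 -4.008
vertex 3.168 -2.481 -3.343
endloop
endfacet
facet normal -0.137 0.875 -0.465
outer loop
vertex 3.762 -0.935 -4.008
vertex 2.952 -1.099 -4.077
vertex 3.238 -0.699 -3.409
endloop
endfacet
facet normal 0.752 -0.005 0.660
outer loop
vertex 3.762 -0.935 -4.008
vertex 3.238 -0.699 -3.409
vertex 3.168 -2.481 -3.343
endloop
endfacet

endsolid


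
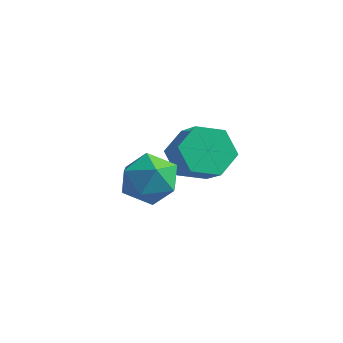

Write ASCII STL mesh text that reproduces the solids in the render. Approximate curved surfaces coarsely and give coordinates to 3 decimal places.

solid 
facet normal -0.683 0.379 -0.624
outer loop
vertex -0.296 1.749 -2.092
vertex -0.94 1.969 -1.253
vertex -0.224 2.703 -1.591
endloop
endfacet
facet normal 0.728 0.275 -0.628
outer loop
vertex -0.296 1.749 -2.092
vertex -0.224 2.703 -1.591
vertex 0.564 1.271 -1.305
endloop
endfacet
facet normal 0.727 0.275 -0.629
outer loop
vertex 0.564 1.271 -1.305
vertex -0.224 2.703 -1.591
vertex 0.637 2.225 -0.804
endloop
endfacet
facet normal 0.683 -0.380 0.624
outer loop
vertex 0.564 1.271 -1.305
vertex 0.637 2.225 -0.804
vertex -0.08 1.491 -0.467
endloop
endfacet
facet normal -0.683 0.379 -0.624
outer loop
vertex -0.224 2.703 -1.591
vertex -0.94 1.969 -1.253
vertex -0.868 2.923 -0.752
endloop
endfacet
facet normal 0.422 0.903 0.087
outer loop
vertex -0.224 2.703 -1.591
vertex -0.868 2.923 -0.752
vertex 0.637 2.225 -0.804
endloop
endfacet
facet normal 0.422 0.903 0.087
outer loop
vertex 0.637 2.225 -0.804
vertex -0.868 2.923 -0.752
vertex -0.007 2.445 0.034
endloop
endfacet
facet normal 0.683 -0.380 0.624
outer loop
vertex 0.637 2.225 -0.804
vertex -0.007 2.445 0.034
vertex -0.08 1.491 -0.467
endloop
endfacet
facet normal -0.683 0.379 -0.624
outer loop
vertex -0.868 2.923 -0.752
vertex -0.94 1.969 -1.253
vertex -1.584 2.189 -0.415
endloop
endfacet
facet normal -0.306 0.627 0.716
outer loop
vertex -0.868 2.923 -0.752
vertex -1.584 2.189 -0.415
vertex -0.007 2.445 0.034
endloop
endfacet
facet normal -0.306 0.628 0.716
outer loop
vertex -0.007 2.445 0.034
vertex -1.584 2.189 -0.415
vertex -0.724 1.711 0.372
endloop
endfacet
facet normal 0.683 -0.380 0.624
outer loop
vertex -0.007 2.445 0.034
vertex -0.724 1.711 0.372
vertex -0.08 1.491 -0.467
endloop
endfacet
facet normal -0.683 0.380 -0.624
outer loop
vertex -1.584 2.189 -0.415
vertex -0.94 1.969 -1.253
vertex -1.657 1.235 -0.916
endloop
endfacet
facet normal -0.728 -0.274 0.629
outer loop
vertex -1.584 2.189 -0.415
vertex -1.657 1.235 -0.916
vertex -0.724 1.711 0.372
endloop
endfacet
facet normal -0.727 -0.275 0.629
outer loop
vertex -0.724 1.711 0.372
vertex -1.657 1.235 -0.916
vertex -0.796 0.757 -0.129
endloop
endfacet
facet normal 0.683 -0.379 0.624
outer loop
vertex -0.724 1.711 0.372
vertex -0.796 0.757 -0.129
vertex -0.08 1.491 -0.467
endloop
endfacet
facet normal -0.683 0.380 -0.624
outer loop
vertex -1.657 1.235 -0.916
vertex -0.94 1.969 -1.253
vertex -1.013 1.015 -1.754
endloop
endfacet
facet normal -0.422 -0.903 -0.087
outer loop
vertex -1.657 1.235 -0.916
vertex -1.013 1.015 -1.754
vertex -0.796 0.757 -0.129
endloop
endfacet
facet normal -0.422 -0.903 -0.087
outer loop
vertex -0.796 0.757 -0.129
vertex -1.013 1.015 -1.754
vertex -0.152 0.537 -0.968
endloop
endfacet
facet normal 0.683 -0.379 0.624
outer loop
vertex -0.796 0.757 -0.129
vertex -0.152 0.537 -0.968
vertex -0.08 1.491 -0.467
endloop
endfacet
facet normal -0.683 0.380 -0.624
outer loop
vertex -1.013 1.015 -1.754
vertex -0.94 1.969 -1.253
vertex -0.296 1.749 -2.092
endloop
endfacet
facet normal 0.305 -0.628 -0.716
outer loop
vertex -1.013 1.015 -1.754
vertex -0.296 1.749 -2.092
vertex -0.152 0.537 -0.968
endloop
endfacet
facet normal 0.306 -0.627 -0.716
outer loop
vertex -0.152 0.537 -0.968
vertex -0.296 1.749 -2.092
vertex 0.564 1.271 -1.305
endloop
endfacet
facet normal 0.683 -0.379 0.624
outer loop
vertex -0.152 0.537 -0.968
vertex 0.564 1.271 -1.305
vertex -0.08 1.491 -0.467
endloop
endfacet
facet normal -0.680 0.590 0.435
outer loop
vertex -0.684 -0.584 -0.149
vertex -1.375 -1.416 -0.1
vertex -0.691 -1.231 0.719
endloop
endfacet
facet normal -0.018 0.802 0.597
outer loop
vertex -0.684 -0.584 -0.149
vertex -0.691 -1.231 0.719
vertex 0.25 -0.897 0.299
endloop
endfacet
facet normal 0.323 0.946 -0.012
outer loop
vertex -0.684 -0.584 -0.149
vertex 0.25 -0.897 0.299
vertex 0.148 -0.876 -0.779
endloop
endfacet
facet normal -0.127 0.825 -0.551
outer loop
vertex -0.684 -0.584 -0.149
vertex 0.148 -0.876 -0.779
vertex -0.857 -1.196 -1.026
endloop
endfacet
facet normal -0.748 0.605 -0.275
outer loop
vertex -0.684 -0.584 -0.149
vertex -0.857 -1.196 -1.026
vertex -1.375 -1.416 -0.1
endloop
endfacet
facet normal 0.317 0.256 0.913
outer loop
vertex 0.25 -0.897 0.299
vertex -0.691 -1.231 0.719
vertex 0.137 -1.924 0.626
endloop
endfacet
facet normal -0.755 -0.086 0.650
outer loop
vertex -0.691 -1.231 0.719
vertex -1.375 -1.416 -0.1
vertex -0.868 -2.244 0.379
endloop
endfacet
facet normal -0.864 -0.064 -0.499
outer loop
vertex -1.375 -1.416 -0.1
vertex -0.857 -1.196 -1.026
vertex -0.97 -2.223 -0.699
endloop
endfacet
facet normal 0.139 0.293 -0.946
outer loop
vertex -0.857 -1.196 -1.026
vertex 0.148 -0.876 -0.779
vertex -0.029 -1.889 -1.119
endloop
endfacet
facet normal 0.869 0.490 -0.073
outer loop
vertex 0.148 -0.876 -0.779
vertex 0.25 -0.897 0.299
vertex 0.655 -1.704 -0.3
endloop
endfacet
facet normal 0.127 -0.825 0.551
outer loop
vertex -0.036 -2.536 -0.251
vertex 0.137 -1.924 0.626
vertex -0.868 -2.244 0.379
endloop
endfacet
facet normal -0.323 -0.946 0.012
outer loop
vertex -0.036 -2.536 -0.251
vertex -0.868 -2.244 0.379
vertex -0.97 -2.223 -0.699
endloop
endfacet
facet normal 0.018 -0.802 -0.597
outer loop
vertex -0.036 -2.536 -0.251
vertex -0.97 -2.223 -0.699
vertex -0.029 -1.889 -1.119
endloop
endfacet
facet normal 0.680 -0.590 -0.435
outer loop
vertex -0.036 -2.536 -0.251
vertex -0.029 -1.889 -1.119
vertex 0.655 -1.704 -0.3
endloop
endfacet
facet normal 0.748 -0.605 0.275
outer loop
vertex -0.036 -2.536 -0.251
vertex 0.655 -1.704 -0.3
vertex 0.137 -1.924 0.626
endloop
endfacet
facet normal -0.139 -0.293 0.946
outer loop
vertex -0.868 -2.244 0.379
vertex 0.137 -1.924 0.626
vertex -0.691 -1.231 0.719
endloop
endfacet
facet normal -0.869 -0.490 0.073
outer loop
vertex -0.97 -2.223 -0.699
vertex -0.868 -2.244 0.379
vertex -1.375 -1.416 -0.1
endloop
endfacet
facet normal -0.317 -0.256 -0.913
outer loop
vertex -0.029 -1.889 -1.119
vertex -0.97 -2.223 -0.699
vertex -0.857 -1.196 -1.026
endloop
endfacet
facet normal 0.755 0.086 -0.650
outer loop
vertex 0.655 -1.704 -0.3
vertex -0.029 -1.889 -1.119
vertex 0.148 -0.876 -0.779
endloop
endfacet
facet normal 0.864 0.064 0.499
outer loop
vertex 0.137 -1.924 0.626
vertex 0.655 -1.704 -0.3
vertex 0.25 -0.897 0.299
endloop
endfacet

endsolid


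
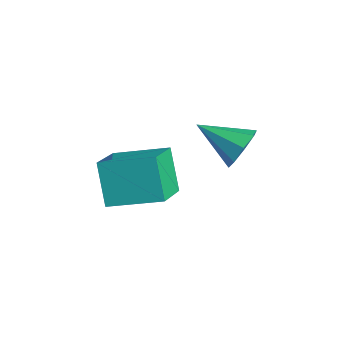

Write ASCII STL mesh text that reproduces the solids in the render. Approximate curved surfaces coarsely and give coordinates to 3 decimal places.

solid 
facet normal -0.532 -0.803 -0.269
outer loop
vertex 3.379 -3.181 2.235
vertex 2.099 -2.038 1.354
vertex 4.364 -3.301 0.649
endloop
endfacet
facet normal 0.664 -0.592 0.457
outer loop
vertex 5.501 -1.582 1.226
vertex 3.379 -3.181 2.235
vertex 4.364 -3.301 0.649
endloop
endfacet
facet normal -0.532 -0.803 -0.270
outer loop
vertex 4.364 -3.301 0.649
vertex 2.099 -2.038 1.354
vertex 3.083 -2.157 -0.232
endloop
endfacet
facet normal 0.526 -0.064 -0.848
outer loop
vertex 3.083 -2.157 -0.232
vertex 5.501 -1.582 1.226
vertex 4.364 -3.301 0.649
endloop
endfacet
facet normal -0.527 0.064 0.848
outer loop
vertex 3.379 -3.181 2.235
vertex 3.236 -0.319 1.931
vertex 2.099 -2.038 1.354
endloop
endfacet
facet normal 0.664 -0.593 0.456
outer loop
vertex 4.517 -1.463 2.812
vertex 3.379 -3.181 2.235
vertex 5.501 -1.582 1.226
endloop
endfacet
facet normal -0.526 0.064 0.848
outer loop
vertex 4.517 -1.463 2.812
vertex 3.236 -0.319 1.931
vertex 3.379 -3.181 2.235
endloop
endfacet
facet normal -0.664 0.592 -0.456
outer loop
vertex 2.099 -2.038 1.354
vertex 3.236 -0.319 1.931
vertex 3.083 -2.157 -0.232
endloop
endfacet
facet normal 0.526 -0.064 -0.848
outer loop
vertex 4.221 -0.439 0.345
vertex 5.501 -1.582 1.226
vertex 3.083 -2.157 -0.232
endloop
endfacet
facet normal -0.663 0.593 -0.457
outer loop
vertex 3.083 -2.157 -0.232
vertex 3.236 -0.319 1.931
vertex 4.221 -0.439 0.345
endloop
endfacet
facet normal 0.532 0.803 0.270
outer loop
vertex 4.221 -0.439 0.345
vertex 4.517 -1.463 2.812
vertex 5.501 -1.582 1.226
endloop
endfacet
facet normal 0.532 0.803 0.269
outer loop
vertex 3.236 -0.319 1.931
vertex 4.517 -1.463 2.812
vertex 4.221 -0.439 0.345
endloop
endfacet
facet normal 0.649 0.627 -0.430
outer loop
vertex 5.127 1.643 2.616
vertex 4.473 1.902 2.007
vertex 4.744 2.197 2.846
endloop
endfacet
facet normal 0.226 -0.236 0.945
outer loop
vertex 5.127 1.643 2.616
vertex 4.744 2.197 2.846
vertex 3.227 0.698 2.833
endloop
endfacet
facet normal 0.650 0.627 -0.430
outer loop
vertex 4.744 2.197 2.846
vertex 4.473 1.902 2.007
vertex 4.203 2.579 2.585
endloop
endfacet
facet normal -0.265 0.260 0.929
outer loop
vertex 4.744 2.197 2.846
vertex 4.203 2.579 2.585
vertex 3.227 0.698 2.833
endloop
endfacet
facet normal 0.649 0.627 -0.431
outer loop
vertex 4.203 2.579 2.585
vertex 4.473 1.902 2.007
vertex 3.82 2.563 1.985
endloop
endfacet
facet normal -0.756 0.454 0.471
outer loop
vertex 4.203 2.579 2.585
vertex 3.82 2.563 1.985
vertex 3.227 0.698 2.833
endloop
endfacet
facet normal 0.650 0.627 -0.430
outer loop
vertex 3.82 2.563 1.985
vertex 4.473 1.902 2.007
vertex 3.82 2.161 1.398
endloop
endfacet
facet normal -0.959 0.233 -0.159
outer loop
vertex 3.82 2.563 1.985
vertex 3.82 2.161 1.398
vertex 3.227 0.698 2.833
endloop
endfacet
facet normal 0.650 0.627 -0.430
outer loop
vertex 3.82 2.161 1.398
vertex 4.473 1.902 2.007
vertex 4.203 1.606 1.168
endloop
endfacet
facet normal -0.756 -0.276 -0.594
outer loop
vertex 3.82 2.161 1.398
vertex 4.203 1.606 1.168
vertex 3.227 0.698 2.833
endloop
endfacet
facet normal 0.649 0.627 -0.430
outer loop
vertex 4.203 1.606 1.168
vertex 4.473 1.902 2.007
vertex 4.744 1.225 1.429
endloop
endfacet
facet normal -0.266 -0.772 -0.577
outer loop
vertex 4.203 1.606 1.168
vertex 4.744 1.225 1.429
vertex 3.227 0.698 2.833
endloop
endfacet
facet normal 0.649 0.627 -0.431
outer loop
vertex 4.744 1.225 1.429
vertex 4.473 1.902 2.007
vertex 5.127 1.241 2.029
endloop
endfacet
facet normal 0.226 -0.967 -0.119
outer loop
vertex 4.744 1.225 1.429
vertex 5.127 1.241 2.029
vertex 3.227 0.698 2.833
endloop
endfacet
facet normal 0.649 0.628 -0.430
outer loop
vertex 5.127 1.241 2.029
vertex 4.473 1.902 2.007
vertex 5.127 1.643 2.616
endloop
endfacet
facet normal 0.429 -0.745 0.510
outer loop
vertex 5.127 1.241 2.029
vertex 5.127 1.643 2.616
vertex 3.227 0.698 2.833
endloop
endfacet

endsolid


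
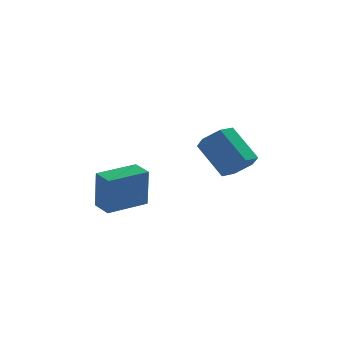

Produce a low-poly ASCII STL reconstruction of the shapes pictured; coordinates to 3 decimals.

solid 
facet normal 0.430 -0.587 -0.686
outer loop
vertex 3.354 -2.092 3.327
vertex 2.554 -2.059 2.797
vertex 3.243 -1.403 2.667
endloop
endfacet
facet normal 0.895 0.375 0.241
outer loop
vertex 3.354 -2.092 3.327
vertex 3.243 -1.403 2.667
vertex 2.446 -0.854 4.774
endloop
endfacet
facet normal 0.895 0.375 0.241
outer loop
vertex 2.446 -0.854 4.774
vertex 3.243 -1.403 2.667
vertex 2.335 -0.165 4.114
endloop
endfacet
facet normal -0.431 0.587 0.685
outer loop
vertex 2.446 -0.854 4.774
vertex 2.335 -0.165 4.114
vertex 1.646 -0.821 4.243
endloop
endfacet
facet normal 0.430 -0.587 -0.686
outer loop
vertex 3.243 -1.403 2.667
vertex 2.554 -2.059 2.797
vertex 2.443 -1.37 2.137
endloop
endfacet
facet normal 0.347 0.809 -0.474
outer loop
vertex 3.243 -1.403 2.667
vertex 2.443 -1.37 2.137
vertex 2.335 -0.165 4.114
endloop
endfacet
facet normal 0.347 0.809 -0.474
outer loop
vertex 2.335 -0.165 4.114
vertex 2.443 -1.37 2.137
vertex 1.535 -0.132 3.584
endloop
endfacet
facet normal -0.430 0.587 0.686
outer loop
vertex 2.335 -0.165 4.114
vertex 1.535 -0.132 3.584
vertex 1.646 -0.821 4.243
endloop
endfacet
facet normal 0.431 -0.587 -0.685
outer loop
vertex 2.443 -1.37 2.137
vertex 2.554 -2.059 2.797
vertex 1.754 -2.026 2.266
endloop
endfacet
facet normal -0.548 0.434 -0.715
outer loop
vertex 2.443 -1.37 2.137
vertex 1.754 -2.026 2.266
vertex 1.535 -0.132 3.584
endloop
endfacet
facet normal -0.548 0.434 -0.715
outer loop
vertex 1.535 -0.132 3.584
vertex 1.754 -2.026 2.266
vertex 0.846 -0.788 3.713
endloop
endfacet
facet normal -0.430 0.587 0.686
outer loop
vertex 1.535 -0.132 3.584
vertex 0.846 -0.788 3.713
vertex 1.646 -0.821 4.243
endloop
endfacet
facet normal 0.431 -0.587 -0.685
outer loop
vertex 1.754 -2.026 2.266
vertex 2.554 -2.059 2.797
vertex 1.865 -2.715 2.926
endloop
endfacet
facet normal -0.895 -0.375 -0.241
outer loop
vertex 1.754 -2.026 2.266
vertex 1.865 -2.715 2.926
vertex 0.846 -0.788 3.713
endloop
endfacet
facet normal -0.895 -0.375 -0.241
outer loop
vertex 0.846 -0.788 3.713
vertex 1.865 -2.715 2.926
vertex 0.957 -1.477 4.373
endloop
endfacet
facet normal -0.430 0.587 0.686
outer loop
vertex 0.846 -0.788 3.713
vertex 0.957 -1.477 4.373
vertex 1.646 -0.821 4.243
endloop
endfacet
facet normal 0.430 -0.587 -0.686
outer loop
vertex 1.865 -2.715 2.926
vertex 2.554 -2.059 2.797
vertex 2.665 -2.748 3.456
endloop
endfacet
facet normal -0.347 -0.809 0.474
outer loop
vertex 1.865 -2.715 2.926
vertex 2.665 -2.748 3.456
vertex 0.957 -1.477 4.373
endloop
endfacet
facet normal -0.347 -0.809 0.474
outer loop
vertex 0.957 -1.477 4.373
vertex 2.665 -2.748 3.456
vertex 1.757 -1.51 4.903
endloop
endfacet
facet normal -0.430 0.587 0.686
outer loop
vertex 0.957 -1.477 4.373
vertex 1.757 -1.51 4.903
vertex 1.646 -0.821 4.243
endloop
endfacet
facet normal 0.430 -0.587 -0.686
outer loop
vertex 2.665 -2.748 3.456
vertex 2.554 -2.059 2.797
vertex 3.354 -2.092 3.327
endloop
endfacet
facet normal 0.548 -0.434 0.715
outer loop
vertex 2.665 -2.748 3.456
vertex 3.354 -2.092 3.327
vertex 1.757 -1.51 4.903
endloop
endfacet
facet normal 0.548 -0.434 0.715
outer loop
vertex 1.757 -1.51 4.903
vertex 3.354 -2.092 3.327
vertex 2.446 -0.854 4.774
endloop
endfacet
facet normal -0.431 0.587 0.685
outer loop
vertex 1.757 -1.51 4.903
vertex 2.446 -0.854 4.774
vertex 1.646 -0.821 4.243
endloop
endfacet
facet normal -0.904 -0.425 -0.052
outer loop
vertex -3.533 -4.185 3.123
vertex -3.97 -3.273 3.26
vertex -3.554 -3.895 1.114
endloop
endfacet
facet normal 0.428 -0.894 -0.133
outer loop
vertex -1.71 -3.027 1.22
vertex -3.533 -4.185 3.123
vertex -3.554 -3.895 1.114
endloop
endfacet
facet normal -0.904 -0.425 -0.052
outer loop
vertex -3.554 -3.895 1.114
vertex -3.97 -3.273 3.26
vertex -3.991 -2.983 1.25
endloop
endfacet
facet normal -0.010 0.143 -0.990
outer loop
vertex -3.991 -2.983 1.25
vertex -1.71 -3.027 1.22
vertex -3.554 -3.895 1.114
endloop
endfacet
facet normal 0.011 -0.144 0.990
outer loop
vertex -3.533 -4.185 3.123
vertex -2.126 -2.405 3.366
vertex -3.97 -3.273 3.26
endloop
endfacet
facet normal 0.428 -0.894 -0.133
outer loop
vertex -1.689 -3.317 3.23
vertex -3.533 -4.185 3.123
vertex -1.71 -3.027 1.22
endloop
endfacet
facet normal 0.010 -0.143 0.990
outer loop
vertex -1.689 -3.317 3.23
vertex -2.126 -2.405 3.366
vertex -3.533 -4.185 3.123
endloop
endfacet
facet normal -0.428 0.894 0.133
outer loop
vertex -3.97 -3.273 3.26
vertex -2.126 -2.405 3.366
vertex -3.991 -2.983 1.25
endloop
endfacet
facet normal -0.010 0.144 -0.990
outer loop
vertex -2.147 -2.115 1.357
vertex -1.71 -3.027 1.22
vertex -3.991 -2.983 1.25
endloop
endfacet
facet normal -0.428 0.894 0.133
outer loop
vertex -3.991 -2.983 1.25
vertex -2.126 -2.405 3.366
vertex -2.147 -2.115 1.357
endloop
endfacet
facet normal 0.904 0.425 0.052
outer loop
vertex -2.147 -2.115 1.357
vertex -1.689 -3.317 3.23
vertex -1.71 -3.027 1.22
endloop
endfacet
facet normal 0.904 0.425 0.052
outer loop
vertex -2.126 -2.405 3.366
vertex -1.689 -3.317 3.23
vertex -2.147 -2.115 1.357
endloop
endfacet

endsolid


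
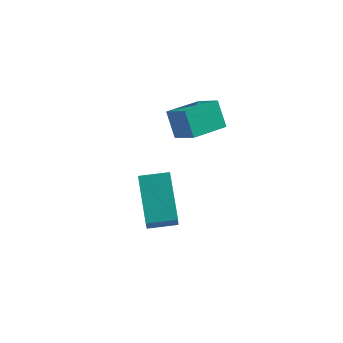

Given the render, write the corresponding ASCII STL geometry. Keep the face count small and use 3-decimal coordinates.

solid 
facet normal -0.916 -0.390 -0.095
outer loop
vertex -1.508 1.96 0.212
vertex -1.726 2.707 -0.753
vertex -0.974 0.929 -0.706
endloop
endfacet
facet normal 0.176 -0.602 0.779
outer loop
vertex -0.214 1.253 -0.627
vertex -1.508 1.96 0.212
vertex -0.974 0.929 -0.706
endloop
endfacet
facet normal -0.916 -0.390 -0.095
outer loop
vertex -0.974 0.929 -0.706
vertex -1.726 2.707 -0.753
vertex -1.192 1.676 -1.671
endloop
endfacet
facet normal 0.361 -0.696 -0.620
outer loop
vertex -1.192 1.676 -1.671
vertex -0.214 1.253 -0.627
vertex -0.974 0.929 -0.706
endloop
endfacet
facet normal -0.361 0.696 0.620
outer loop
vertex -1.508 1.96 0.212
vertex -0.966 3.031 -0.674
vertex -1.726 2.707 -0.753
endloop
endfacet
facet normal 0.176 -0.602 0.779
outer loop
vertex -0.748 2.284 0.291
vertex -1.508 1.96 0.212
vertex -0.214 1.253 -0.627
endloop
endfacet
facet normal -0.361 0.696 0.620
outer loop
vertex -0.748 2.284 0.291
vertex -0.966 3.031 -0.674
vertex -1.508 1.96 0.212
endloop
endfacet
facet normal -0.176 0.602 -0.779
outer loop
vertex -1.726 2.707 -0.753
vertex -0.966 3.031 -0.674
vertex -1.192 1.676 -1.671
endloop
endfacet
facet normal 0.361 -0.696 -0.620
outer loop
vertex -0.432 2.0 -1.592
vertex -0.214 1.253 -0.627
vertex -1.192 1.676 -1.671
endloop
endfacet
facet normal -0.176 0.602 -0.779
outer loop
vertex -1.192 1.676 -1.671
vertex -0.966 3.031 -0.674
vertex -0.432 2.0 -1.592
endloop
endfacet
facet normal 0.916 0.390 0.095
outer loop
vertex -0.432 2.0 -1.592
vertex -0.748 2.284 0.291
vertex -0.214 1.253 -0.627
endloop
endfacet
facet normal 0.916 0.390 0.095
outer loop
vertex -0.966 3.031 -0.674
vertex -0.748 2.284 0.291
vertex -0.432 2.0 -1.592
endloop
endfacet
facet normal -0.390 0.391 0.834
outer loop
vertex -0.415 2.527 2.665
vertex 0.195 3.409 2.537
vertex -1.026 2.883 2.212
endloop
endfacet
facet normal -0.564 -0.817 0.119
outer loop
vertex -0.695 2.551 1.503
vertex -0.415 2.527 2.665
vertex -1.026 2.883 2.212
endloop
endfacet
facet normal -0.390 0.391 0.834
outer loop
vertex -1.026 2.883 2.212
vertex 0.195 3.409 2.537
vertex -0.416 3.765 2.084
endloop
endfacet
facet normal -0.728 0.425 -0.539
outer loop
vertex -0.416 3.765 2.084
vertex -0.695 2.551 1.503
vertex -1.026 2.883 2.212
endloop
endfacet
facet normal 0.728 -0.425 0.539
outer loop
vertex -0.415 2.527 2.665
vertex 0.526 3.077 1.828
vertex 0.195 3.409 2.537
endloop
endfacet
facet normal -0.564 -0.817 0.119
outer loop
vertex -0.084 2.195 1.956
vertex -0.415 2.527 2.665
vertex -0.695 2.551 1.503
endloop
endfacet
facet normal 0.728 -0.425 0.539
outer loop
vertex -0.084 2.195 1.956
vertex 0.526 3.077 1.828
vertex -0.415 2.527 2.665
endloop
endfacet
facet normal 0.564 0.817 -0.119
outer loop
vertex 0.195 3.409 2.537
vertex 0.526 3.077 1.828
vertex -0.416 3.765 2.084
endloop
endfacet
facet normal -0.728 0.425 -0.539
outer loop
vertex -0.085 3.433 1.375
vertex -0.695 2.551 1.503
vertex -0.416 3.765 2.084
endloop
endfacet
facet normal 0.564 0.817 -0.119
outer loop
vertex -0.416 3.765 2.084
vertex 0.526 3.077 1.828
vertex -0.085 3.433 1.375
endloop
endfacet
facet normal 0.390 -0.391 -0.834
outer loop
vertex -0.085 3.433 1.375
vertex -0.084 2.195 1.956
vertex -0.695 2.551 1.503
endloop
endfacet
facet normal 0.390 -0.391 -0.834
outer loop
vertex 0.526 3.077 1.828
vertex -0.084 2.195 1.956
vertex -0.085 3.433 1.375
endloop
endfacet

endsolid


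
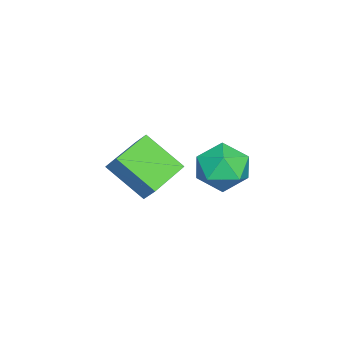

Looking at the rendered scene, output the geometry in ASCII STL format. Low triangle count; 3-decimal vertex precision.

solid 
facet normal 0.101 -0.340 0.935
outer loop
vertex 3.453 1.968 2.999
vertex 2.36 1.705 3.021
vertex 3.114 0.949 2.665
endloop
endfacet
facet normal 0.707 -0.421 0.568
outer loop
vertex 3.453 1.968 2.999
vertex 3.114 0.949 2.665
vertex 3.907 1.497 2.084
endloop
endfacet
facet normal 0.914 0.222 0.339
outer loop
vertex 3.453 1.968 2.999
vertex 3.907 1.497 2.084
vertex 3.643 2.59 2.081
endloop
endfacet
facet normal 0.437 0.700 0.565
outer loop
vertex 3.453 1.968 2.999
vertex 3.643 2.59 2.081
vertex 2.687 2.719 2.66
endloop
endfacet
facet normal -0.066 0.354 0.933
outer loop
vertex 3.453 1.968 2.999
vertex 2.687 2.719 2.66
vertex 2.36 1.705 3.021
endloop
endfacet
facet normal 0.566 -0.824 -0.005
outer loop
vertex 3.907 1.497 2.084
vertex 3.114 0.949 2.665
vertex 3.093 0.941 1.54
endloop
endfacet
facet normal -0.415 -0.692 0.590
outer loop
vertex 3.114 0.949 2.665
vertex 2.36 1.705 3.021
vertex 2.137 1.07 2.119
endloop
endfacet
facet normal -0.686 0.430 0.587
outer loop
vertex 2.36 1.705 3.021
vertex 2.687 2.719 2.66
vertex 1.873 2.163 2.116
endloop
endfacet
facet normal 0.128 0.992 -0.009
outer loop
vertex 2.687 2.719 2.66
vertex 3.643 2.59 2.081
vertex 2.666 2.711 1.535
endloop
endfacet
facet normal 0.901 0.217 -0.375
outer loop
vertex 3.643 2.59 2.081
vertex 3.907 1.497 2.084
vertex 3.42 1.955 1.179
endloop
endfacet
facet normal -0.437 -0.700 -0.565
outer loop
vertex 2.327 1.692 1.201
vertex 3.093 0.941 1.54
vertex 2.137 1.07 2.119
endloop
endfacet
facet normal -0.914 -0.222 -0.339
outer loop
vertex 2.327 1.692 1.201
vertex 2.137 1.07 2.119
vertex 1.873 2.163 2.116
endloop
endfacet
facet normal -0.707 0.421 -0.568
outer loop
vertex 2.327 1.692 1.201
vertex 1.873 2.163 2.116
vertex 2.666 2.711 1.535
endloop
endfacet
facet normal -0.101 0.340 -0.935
outer loop
vertex 2.327 1.692 1.201
vertex 2.666 2.711 1.535
vertex 3.42 1.955 1.179
endloop
endfacet
facet normal 0.066 -0.354 -0.933
outer loop
vertex 2.327 1.692 1.201
vertex 3.42 1.955 1.179
vertex 3.093 0.941 1.54
endloop
endfacet
facet normal -0.128 -0.992 0.009
outer loop
vertex 2.137 1.07 2.119
vertex 3.093 0.941 1.54
vertex 3.114 0.949 2.665
endloop
endfacet
facet normal -0.901 -0.217 0.375
outer loop
vertex 1.873 2.163 2.116
vertex 2.137 1.07 2.119
vertex 2.36 1.705 3.021
endloop
endfacet
facet normal -0.566 0.824 0.005
outer loop
vertex 2.666 2.711 1.535
vertex 1.873 2.163 2.116
vertex 2.687 2.719 2.66
endloop
endfacet
facet normal 0.415 0.692 -0.590
outer loop
vertex 3.42 1.955 1.179
vertex 2.666 2.711 1.535
vertex 3.643 2.59 2.081
endloop
endfacet
facet normal 0.686 -0.430 -0.587
outer loop
vertex 3.093 0.941 1.54
vertex 3.42 1.955 1.179
vertex 3.907 1.497 2.084
endloop
endfacet
facet normal -0.922 0.357 0.150
outer loop
vertex -2.218 -2.63 -0.545
vertex -1.899 -2.111 0.184
vertex -1.817 -1.047 -1.849
endloop
endfacet
facet normal -0.336 -0.547 -0.767
outer loop
vertex -0.001 -1.749 -2.144
vertex -2.218 -2.63 -0.545
vertex -1.817 -1.047 -1.849
endloop
endfacet
facet normal -0.922 0.356 0.149
outer loop
vertex -1.817 -1.047 -1.849
vertex -1.899 -2.111 0.184
vertex -1.498 -0.527 -1.12
endloop
endfacet
facet normal 0.191 0.758 -0.624
outer loop
vertex -1.498 -0.527 -1.12
vertex -0.001 -1.749 -2.144
vertex -1.817 -1.047 -1.849
endloop
endfacet
facet normal -0.192 -0.758 0.624
outer loop
vertex -2.218 -2.63 -0.545
vertex -0.083 -2.813 -0.111
vertex -1.899 -2.111 0.184
endloop
endfacet
facet normal -0.336 -0.546 -0.767
outer loop
vertex -0.402 -3.333 -0.84
vertex -2.218 -2.63 -0.545
vertex -0.001 -1.749 -2.144
endloop
endfacet
facet normal -0.192 -0.757 0.624
outer loop
vertex -0.402 -3.333 -0.84
vertex -0.083 -2.813 -0.111
vertex -2.218 -2.63 -0.545
endloop
endfacet
facet normal 0.336 0.547 0.767
outer loop
vertex -1.899 -2.111 0.184
vertex -0.083 -2.813 -0.111
vertex -1.498 -0.527 -1.12
endloop
endfacet
facet normal 0.192 0.758 -0.624
outer loop
vertex 0.318 -1.23 -1.415
vertex -0.001 -1.749 -2.144
vertex -1.498 -0.527 -1.12
endloop
endfacet
facet normal 0.336 0.547 0.767
outer loop
vertex -1.498 -0.527 -1.12
vertex -0.083 -2.813 -0.111
vertex 0.318 -1.23 -1.415
endloop
endfacet
facet normal 0.922 -0.357 -0.150
outer loop
vertex 0.318 -1.23 -1.415
vertex -0.402 -3.333 -0.84
vertex -0.001 -1.749 -2.144
endloop
endfacet
facet normal 0.922 -0.357 -0.149
outer loop
vertex -0.083 -2.813 -0.111
vertex -0.402 -3.333 -0.84
vertex 0.318 -1.23 -1.415
endloop
endfacet

endsolid


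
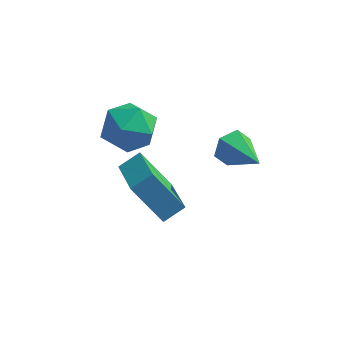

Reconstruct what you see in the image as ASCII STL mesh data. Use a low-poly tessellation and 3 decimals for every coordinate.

solid 
facet normal -0.691 0.653 -0.312
outer loop
vertex 3.744 -1.159 -2.102
vertex 3.289 -1.332 -1.456
vertex 3.835 -0.736 -1.418
endloop
endfacet
facet normal 0.919 0.270 -0.289
outer loop
vertex 3.744 -1.159 -2.102
vertex 3.835 -0.736 -1.418
vertex 4.511 -2.488 -0.904
endloop
endfacet
facet normal -0.691 0.653 -0.311
outer loop
vertex 3.835 -0.736 -1.418
vertex 3.289 -1.332 -1.456
vertex 3.38 -0.909 -0.771
endloop
endfacet
facet normal 0.677 0.435 0.593
outer loop
vertex 3.835 -0.736 -1.418
vertex 3.38 -0.909 -0.771
vertex 4.511 -2.488 -0.904
endloop
endfacet
facet normal -0.691 0.653 -0.311
outer loop
vertex 3.38 -0.909 -0.771
vertex 3.289 -1.332 -1.456
vertex 2.833 -1.506 -0.809
endloop
endfacet
facet normal 0.013 -0.075 0.997
outer loop
vertex 3.38 -0.909 -0.771
vertex 2.833 -1.506 -0.809
vertex 4.511 -2.488 -0.904
endloop
endfacet
facet normal -0.691 0.652 -0.312
outer loop
vertex 2.833 -1.506 -0.809
vertex 3.289 -1.332 -1.456
vertex 2.742 -1.929 -1.493
endloop
endfacet
facet normal -0.410 -0.750 0.519
outer loop
vertex 2.833 -1.506 -0.809
vertex 2.742 -1.929 -1.493
vertex 4.511 -2.488 -0.904
endloop
endfacet
facet normal -0.691 0.652 -0.312
outer loop
vertex 2.742 -1.929 -1.493
vertex 3.289 -1.332 -1.456
vertex 3.198 -1.756 -2.14
endloop
endfacet
facet normal -0.168 -0.916 -0.364
outer loop
vertex 2.742 -1.929 -1.493
vertex 3.198 -1.756 -2.14
vertex 4.511 -2.488 -0.904
endloop
endfacet
facet normal -0.691 0.652 -0.312
outer loop
vertex 3.198 -1.756 -2.14
vertex 3.289 -1.332 -1.456
vertex 3.744 -1.159 -2.102
endloop
endfacet
facet normal 0.497 -0.405 -0.768
outer loop
vertex 3.198 -1.756 -2.14
vertex 3.744 -1.159 -2.102
vertex 4.511 -2.488 -0.904
endloop
endfacet
facet normal -0.181 -0.212 0.960
outer loop
vertex -1.389 -1.312 -0.26
vertex -0.652 -2.254 -0.329
vertex -0.224 -1.181 -0.011
endloop
endfacet
facet normal -0.235 0.489 0.840
outer loop
vertex -1.389 -1.312 -0.26
vertex -0.224 -1.181 -0.011
vertex -0.796 -0.348 -0.656
endloop
endfacet
facet normal -0.733 0.590 0.339
outer loop
vertex -1.389 -1.312 -0.26
vertex -0.796 -0.348 -0.656
vertex -1.577 -0.907 -1.373
endloop
endfacet
facet normal -0.988 -0.049 0.149
outer loop
vertex -1.389 -1.312 -0.26
vertex -1.577 -0.907 -1.373
vertex -1.488 -2.085 -1.171
endloop
endfacet
facet normal -0.647 -0.545 0.533
outer loop
vertex -1.389 -1.312 -0.26
vertex -1.488 -2.085 -1.171
vertex -0.652 -2.254 -0.329
endloop
endfacet
facet normal 0.389 0.716 0.579
outer loop
vertex -0.796 -0.348 -0.656
vertex -0.224 -1.181 -0.011
vertex 0.308 -0.695 -0.969
endloop
endfacet
facet normal 0.475 -0.419 0.774
outer loop
vertex -0.224 -1.181 -0.011
vertex -0.652 -2.254 -0.329
vertex 0.397 -1.873 -0.767
endloop
endfacet
facet normal -0.277 -0.957 0.083
outer loop
vertex -0.652 -2.254 -0.329
vertex -1.488 -2.085 -1.171
vertex -0.384 -2.432 -1.484
endloop
endfacet
facet normal -0.828 -0.155 -0.539
outer loop
vertex -1.488 -2.085 -1.171
vertex -1.577 -0.907 -1.373
vertex -0.956 -1.599 -2.129
endloop
endfacet
facet normal -0.416 0.879 -0.232
outer loop
vertex -1.577 -0.907 -1.373
vertex -0.796 -0.348 -0.656
vertex -0.528 -0.526 -1.811
endloop
endfacet
facet normal 0.988 0.049 -0.149
outer loop
vertex 0.209 -1.468 -1.88
vertex 0.308 -0.695 -0.969
vertex 0.397 -1.873 -0.767
endloop
endfacet
facet normal 0.733 -0.590 -0.339
outer loop
vertex 0.209 -1.468 -1.88
vertex 0.397 -1.873 -0.767
vertex -0.384 -2.432 -1.484
endloop
endfacet
facet normal 0.235 -0.489 -0.840
outer loop
vertex 0.209 -1.468 -1.88
vertex -0.384 -2.432 -1.484
vertex -0.956 -1.599 -2.129
endloop
endfacet
facet normal 0.181 0.212 -0.960
outer loop
vertex 0.209 -1.468 -1.88
vertex -0.956 -1.599 -2.129
vertex -0.528 -0.526 -1.811
endloop
endfacet
facet normal 0.647 0.545 -0.533
outer loop
vertex 0.209 -1.468 -1.88
vertex -0.528 -0.526 -1.811
vertex 0.308 -0.695 -0.969
endloop
endfacet
facet normal 0.828 0.155 0.539
outer loop
vertex 0.397 -1.873 -0.767
vertex 0.308 -0.695 -0.969
vertex -0.224 -1.181 -0.011
endloop
endfacet
facet normal 0.416 -0.879 0.232
outer loop
vertex -0.384 -2.432 -1.484
vertex 0.397 -1.873 -0.767
vertex -0.652 -2.254 -0.329
endloop
endfacet
facet normal -0.389 -0.716 -0.579
outer loop
vertex -0.956 -1.599 -2.129
vertex -0.384 -2.432 -1.484
vertex -1.488 -2.085 -1.171
endloop
endfacet
facet normal -0.475 0.419 -0.774
outer loop
vertex -0.528 -0.526 -1.811
vertex -0.956 -1.599 -2.129
vertex -1.577 -0.907 -1.373
endloop
endfacet
facet normal 0.277 0.957 -0.083
outer loop
vertex 0.308 -0.695 -0.969
vertex -0.528 -0.526 -1.811
vertex -0.796 -0.348 -0.656
endloop
endfacet
facet normal -0.600 0.057 0.798
outer loop
vertex 0.307 -4.689 -1.137
vertex 0.98 -4.133 -0.671
vertex -0.612 -2.891 -1.957
endloop
endfacet
facet normal -0.680 -0.562 -0.471
outer loop
vertex 0.6 -3.007 -3.569
vertex 0.307 -4.689 -1.137
vertex -0.612 -2.891 -1.957
endloop
endfacet
facet normal -0.600 0.057 0.798
outer loop
vertex -0.612 -2.891 -1.957
vertex 0.98 -4.133 -0.671
vertex 0.061 -2.334 -1.491
endloop
endfacet
facet normal -0.422 0.825 -0.377
outer loop
vertex 0.061 -2.334 -1.491
vertex 0.6 -3.007 -3.569
vertex -0.612 -2.891 -1.957
endloop
endfacet
facet normal 0.421 -0.825 0.376
outer loop
vertex 0.307 -4.689 -1.137
vertex 2.192 -4.249 -2.283
vertex 0.98 -4.133 -0.671
endloop
endfacet
facet normal -0.680 -0.562 -0.471
outer loop
vertex 1.519 -4.806 -2.749
vertex 0.307 -4.689 -1.137
vertex 0.6 -3.007 -3.569
endloop
endfacet
facet normal 0.422 -0.825 0.377
outer loop
vertex 1.519 -4.806 -2.749
vertex 2.192 -4.249 -2.283
vertex 0.307 -4.689 -1.137
endloop
endfacet
facet normal 0.680 0.562 0.471
outer loop
vertex 0.98 -4.133 -0.671
vertex 2.192 -4.249 -2.283
vertex 0.061 -2.334 -1.491
endloop
endfacet
facet normal -0.421 0.825 -0.376
outer loop
vertex 1.273 -2.451 -3.103
vertex 0.6 -3.007 -3.569
vertex 0.061 -2.334 -1.491
endloop
endfacet
facet normal 0.680 0.562 0.471
outer loop
vertex 0.061 -2.334 -1.491
vertex 2.192 -4.249 -2.283
vertex 1.273 -2.451 -3.103
endloop
endfacet
facet normal 0.600 -0.057 -0.798
outer loop
vertex 1.273 -2.451 -3.103
vertex 1.519 -4.806 -2.749
vertex 0.6 -3.007 -3.569
endloop
endfacet
facet normal 0.600 -0.057 -0.798
outer loop
vertex 2.192 -4.249 -2.283
vertex 1.519 -4.806 -2.749
vertex 1.273 -2.451 -3.103
endloop
endfacet

endsolid
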